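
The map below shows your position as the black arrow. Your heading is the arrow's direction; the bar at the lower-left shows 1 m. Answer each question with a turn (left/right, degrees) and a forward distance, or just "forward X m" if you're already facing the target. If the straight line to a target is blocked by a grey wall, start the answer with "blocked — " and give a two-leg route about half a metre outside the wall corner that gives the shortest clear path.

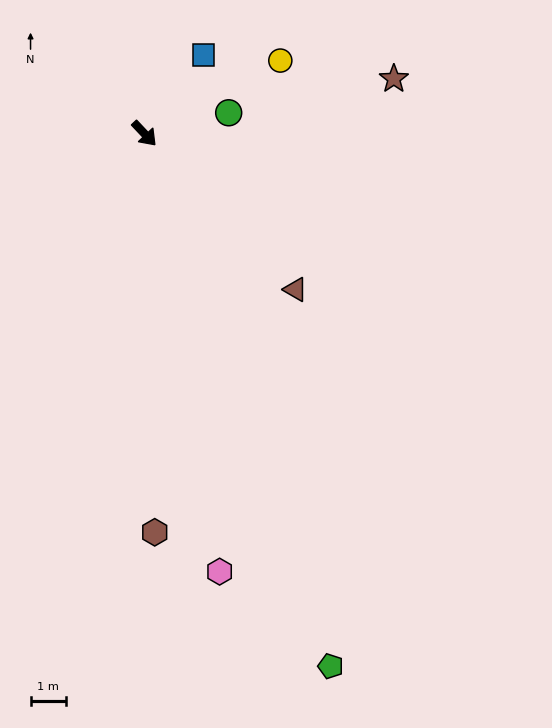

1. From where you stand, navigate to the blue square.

turn left 100°, forward 2.8 m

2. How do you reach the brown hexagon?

turn right 42°, forward 11.1 m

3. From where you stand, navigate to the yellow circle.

turn left 75°, forward 4.3 m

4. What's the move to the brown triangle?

forward 6.1 m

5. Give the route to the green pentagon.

turn right 24°, forward 15.8 m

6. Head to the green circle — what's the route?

turn left 61°, forward 2.4 m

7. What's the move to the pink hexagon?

turn right 34°, forward 12.4 m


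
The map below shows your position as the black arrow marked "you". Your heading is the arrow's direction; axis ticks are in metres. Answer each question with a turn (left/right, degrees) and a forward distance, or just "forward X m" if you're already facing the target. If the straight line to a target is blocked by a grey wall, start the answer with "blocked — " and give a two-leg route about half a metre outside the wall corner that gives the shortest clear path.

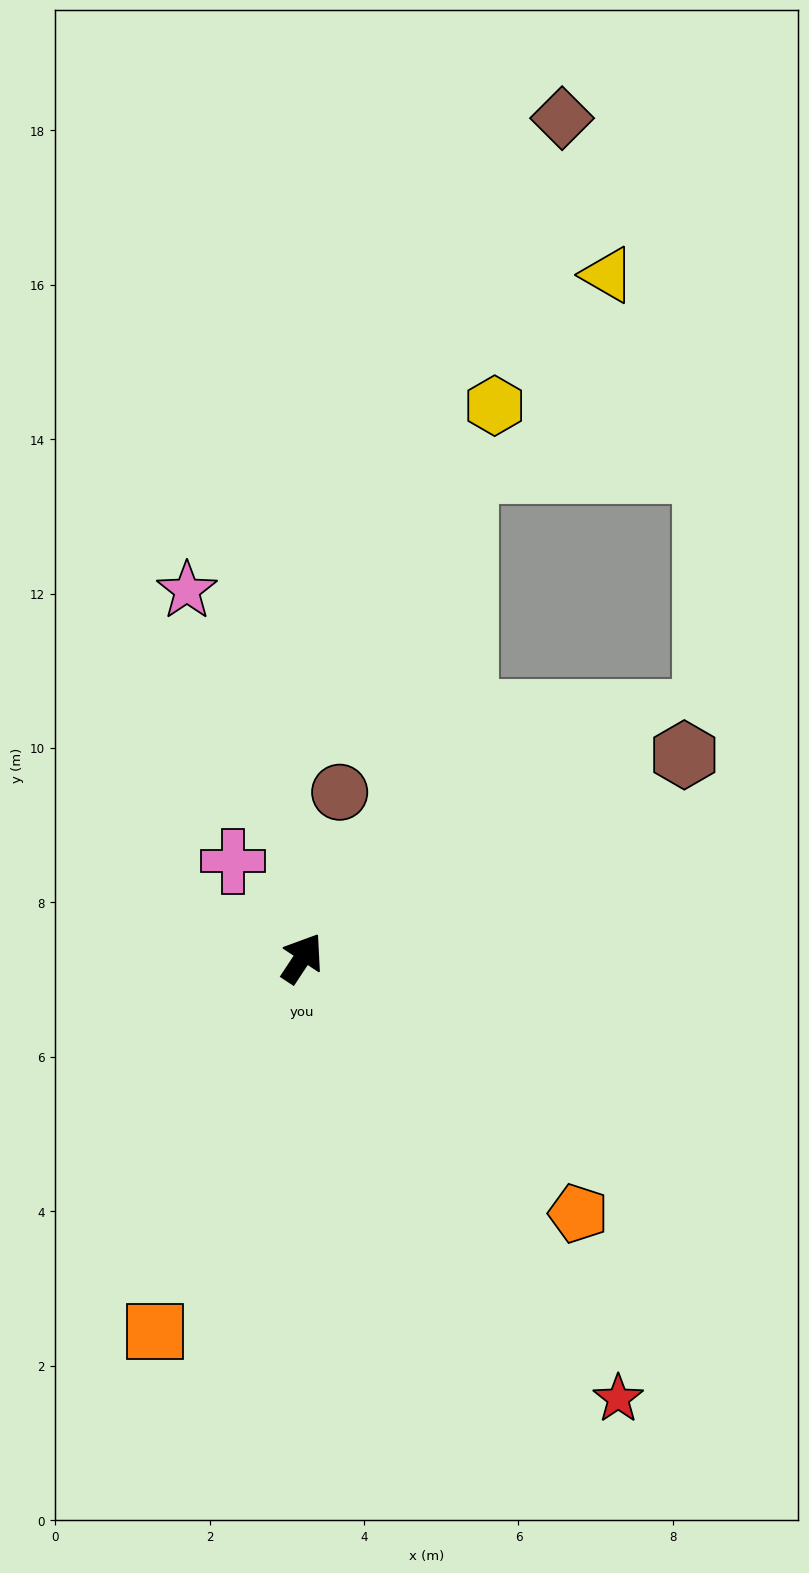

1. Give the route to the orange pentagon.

turn right 99°, forward 4.9 m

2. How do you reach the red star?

turn right 111°, forward 7.0 m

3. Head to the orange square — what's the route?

turn right 168°, forward 5.2 m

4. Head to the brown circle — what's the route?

turn left 21°, forward 2.2 m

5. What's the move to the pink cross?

turn left 69°, forward 1.5 m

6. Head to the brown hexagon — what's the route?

turn right 29°, forward 5.6 m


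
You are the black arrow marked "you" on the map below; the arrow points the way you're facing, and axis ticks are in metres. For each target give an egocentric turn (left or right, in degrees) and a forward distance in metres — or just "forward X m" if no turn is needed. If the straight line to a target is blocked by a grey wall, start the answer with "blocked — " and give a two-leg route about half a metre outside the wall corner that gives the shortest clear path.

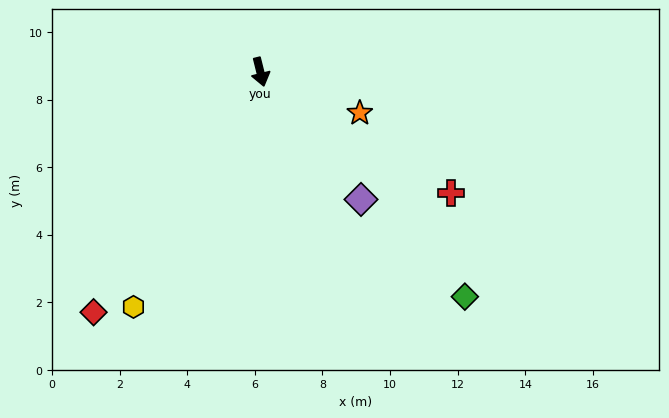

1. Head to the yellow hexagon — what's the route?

turn right 42°, forward 7.9 m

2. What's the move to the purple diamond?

turn left 24°, forward 4.8 m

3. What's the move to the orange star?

turn left 54°, forward 3.2 m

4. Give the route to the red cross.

turn left 44°, forward 6.7 m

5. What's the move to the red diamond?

turn right 49°, forward 8.6 m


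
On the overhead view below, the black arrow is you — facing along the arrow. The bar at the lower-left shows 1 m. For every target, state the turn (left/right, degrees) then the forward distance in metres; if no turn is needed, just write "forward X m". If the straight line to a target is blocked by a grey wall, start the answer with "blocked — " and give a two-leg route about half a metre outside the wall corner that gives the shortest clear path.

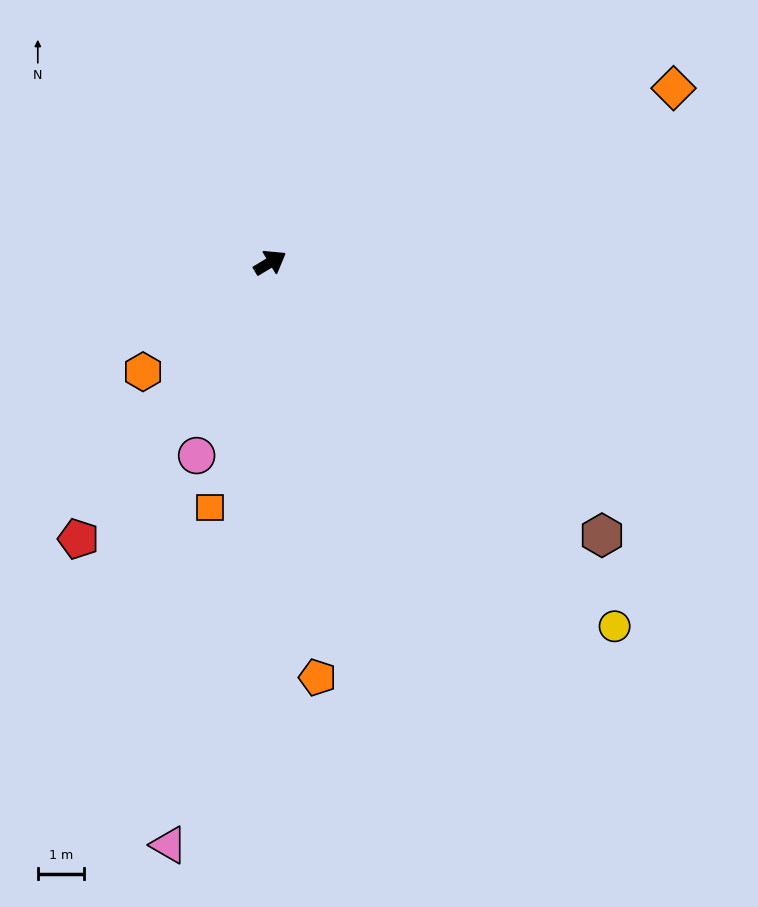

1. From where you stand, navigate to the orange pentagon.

turn right 115°, forward 9.0 m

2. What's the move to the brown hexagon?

turn right 70°, forward 9.3 m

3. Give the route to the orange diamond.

turn right 8°, forward 9.5 m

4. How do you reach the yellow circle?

turn right 78°, forward 10.8 m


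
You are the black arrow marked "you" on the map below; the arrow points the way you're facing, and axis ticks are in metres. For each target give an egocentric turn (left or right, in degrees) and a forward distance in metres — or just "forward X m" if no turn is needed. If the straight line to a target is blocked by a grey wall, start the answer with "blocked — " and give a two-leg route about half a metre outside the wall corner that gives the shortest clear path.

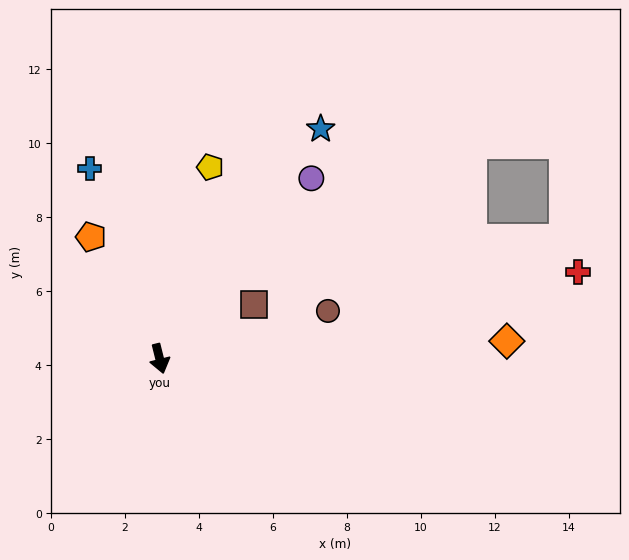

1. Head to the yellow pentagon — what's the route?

turn left 151°, forward 5.4 m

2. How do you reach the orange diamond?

turn left 79°, forward 9.4 m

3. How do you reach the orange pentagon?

turn right 165°, forward 3.8 m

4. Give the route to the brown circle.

turn left 92°, forward 4.7 m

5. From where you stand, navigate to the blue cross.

turn right 174°, forward 5.5 m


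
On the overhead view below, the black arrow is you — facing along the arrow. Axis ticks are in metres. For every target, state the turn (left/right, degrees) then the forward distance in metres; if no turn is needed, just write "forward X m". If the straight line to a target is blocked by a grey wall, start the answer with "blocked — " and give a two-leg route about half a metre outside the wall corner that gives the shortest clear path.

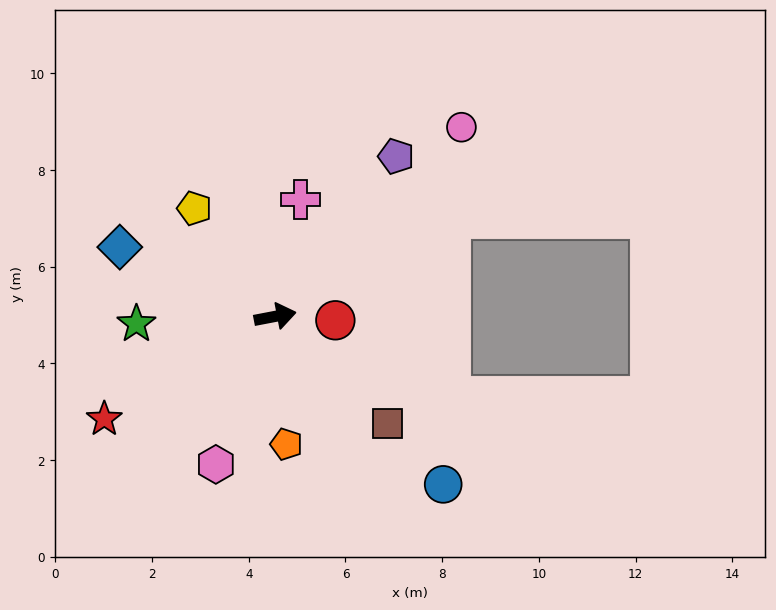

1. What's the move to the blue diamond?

turn left 145°, forward 3.5 m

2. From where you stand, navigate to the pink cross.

turn left 67°, forward 2.5 m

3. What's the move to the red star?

turn right 160°, forward 4.1 m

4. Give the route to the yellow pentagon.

turn left 116°, forward 2.8 m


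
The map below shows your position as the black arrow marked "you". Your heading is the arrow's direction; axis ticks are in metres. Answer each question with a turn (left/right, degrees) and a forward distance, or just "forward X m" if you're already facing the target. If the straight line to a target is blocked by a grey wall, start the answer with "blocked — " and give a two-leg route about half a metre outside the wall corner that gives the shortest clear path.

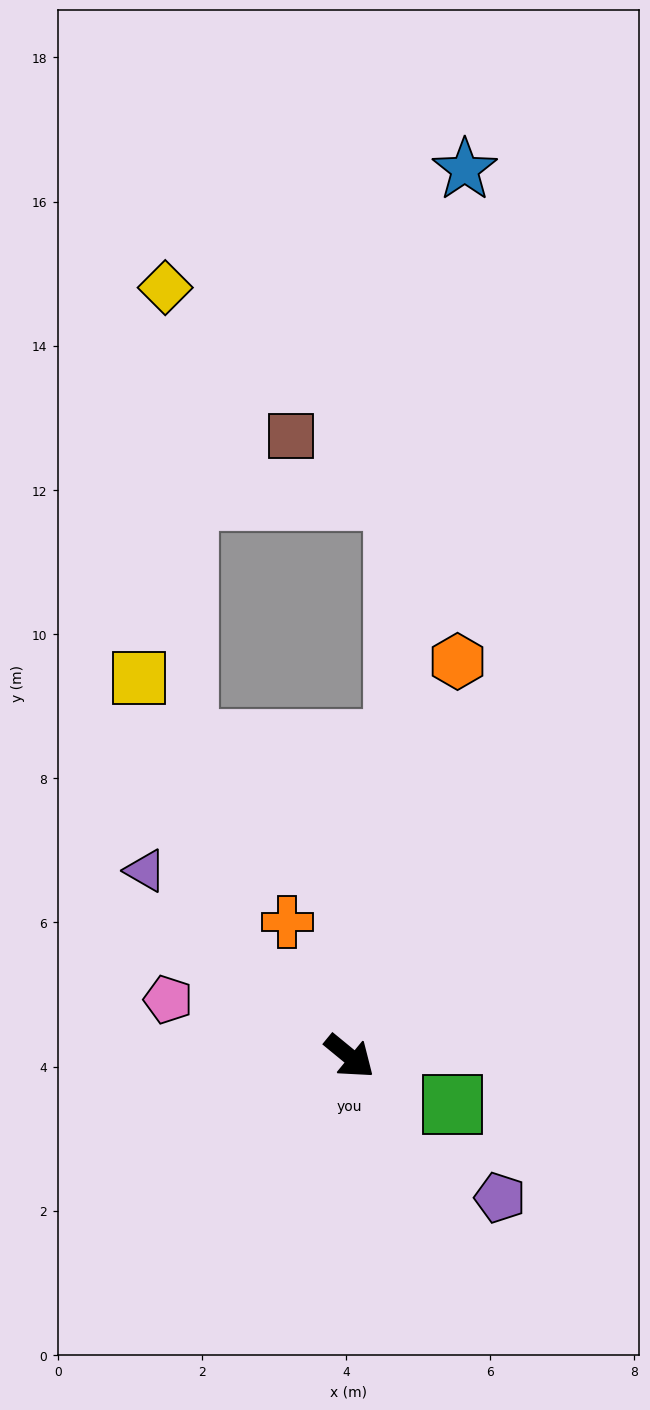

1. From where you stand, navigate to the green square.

turn left 14°, forward 1.6 m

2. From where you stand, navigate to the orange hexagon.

turn left 114°, forward 5.7 m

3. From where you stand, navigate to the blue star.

turn left 122°, forward 12.4 m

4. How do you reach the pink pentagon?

turn right 158°, forward 2.6 m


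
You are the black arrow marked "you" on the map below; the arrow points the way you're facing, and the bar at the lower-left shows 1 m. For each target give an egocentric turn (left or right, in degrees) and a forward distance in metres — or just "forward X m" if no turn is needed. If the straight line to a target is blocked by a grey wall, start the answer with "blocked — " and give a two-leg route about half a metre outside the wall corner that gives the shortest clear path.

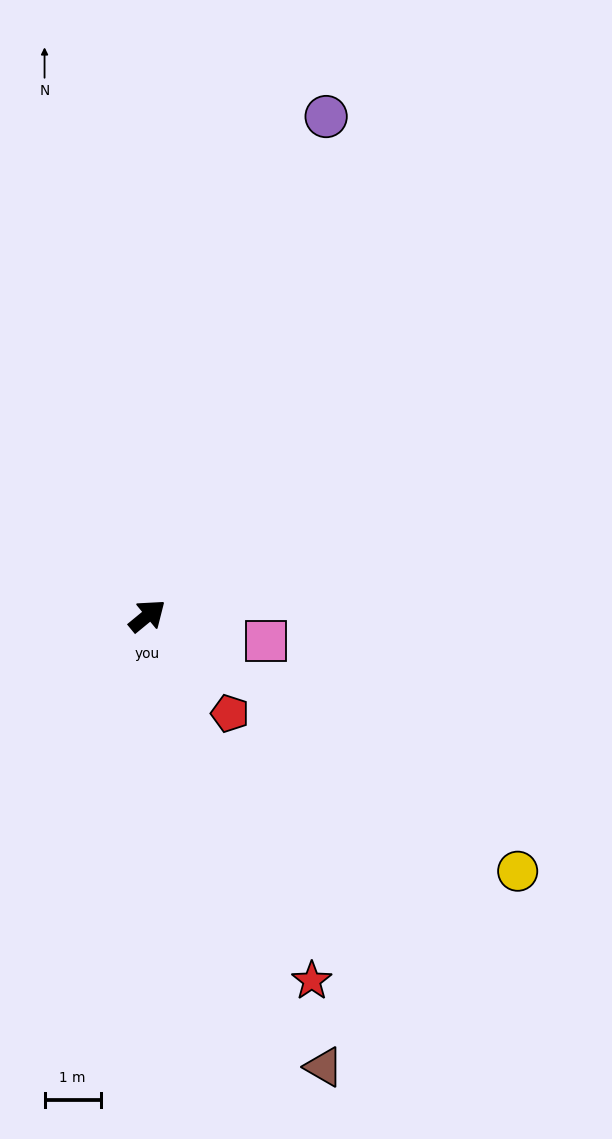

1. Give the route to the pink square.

turn right 51°, forward 2.2 m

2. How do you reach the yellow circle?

turn right 74°, forward 8.0 m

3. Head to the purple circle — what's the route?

turn left 31°, forward 9.4 m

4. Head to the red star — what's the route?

turn right 105°, forward 7.1 m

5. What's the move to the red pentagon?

turn right 89°, forward 2.3 m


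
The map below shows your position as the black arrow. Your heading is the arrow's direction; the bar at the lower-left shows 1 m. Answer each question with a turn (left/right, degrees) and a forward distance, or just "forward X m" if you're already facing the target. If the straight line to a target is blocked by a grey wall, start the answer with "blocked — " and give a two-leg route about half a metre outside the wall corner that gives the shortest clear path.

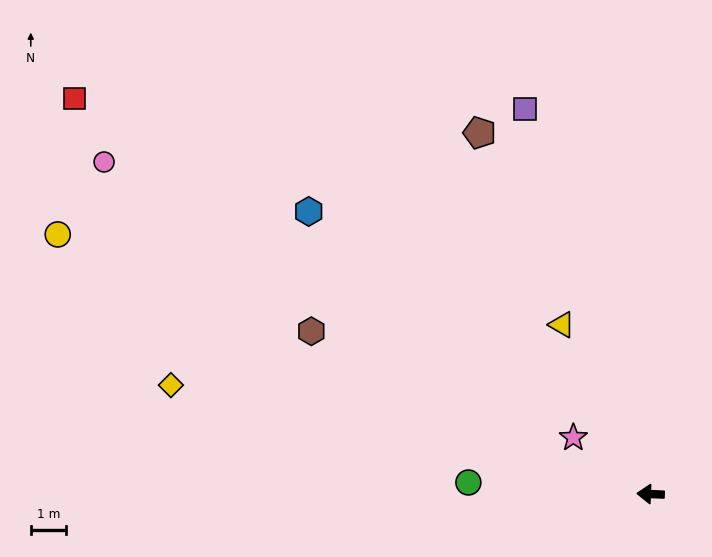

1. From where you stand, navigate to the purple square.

turn right 70°, forward 11.5 m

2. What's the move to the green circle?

forward 5.2 m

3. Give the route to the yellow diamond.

turn right 10°, forward 14.0 m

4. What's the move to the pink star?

turn right 34°, forward 2.7 m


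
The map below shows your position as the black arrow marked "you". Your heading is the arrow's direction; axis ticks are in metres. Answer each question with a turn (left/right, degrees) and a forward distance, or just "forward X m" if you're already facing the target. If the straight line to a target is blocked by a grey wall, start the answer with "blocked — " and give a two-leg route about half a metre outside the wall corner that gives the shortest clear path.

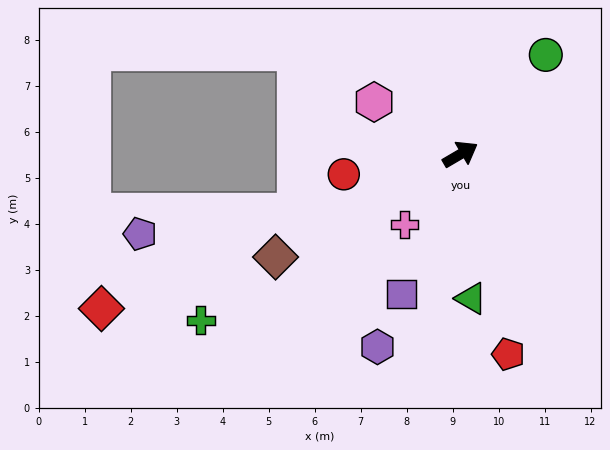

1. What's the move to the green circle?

turn left 19°, forward 2.8 m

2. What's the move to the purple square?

turn right 143°, forward 3.3 m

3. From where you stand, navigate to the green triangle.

turn right 116°, forward 3.1 m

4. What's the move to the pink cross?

turn right 159°, forward 1.9 m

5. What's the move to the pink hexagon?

turn left 118°, forward 2.2 m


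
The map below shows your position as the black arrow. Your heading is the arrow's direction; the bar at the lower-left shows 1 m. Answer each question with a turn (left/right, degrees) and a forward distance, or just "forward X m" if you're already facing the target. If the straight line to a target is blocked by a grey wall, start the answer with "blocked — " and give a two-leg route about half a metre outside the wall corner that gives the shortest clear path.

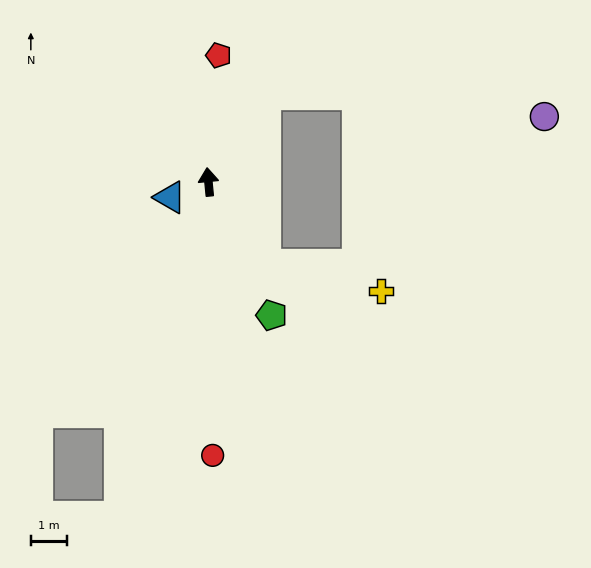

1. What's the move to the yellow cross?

blocked — turn right 151°, forward 2.8 m, then turn left 43°, forward 3.3 m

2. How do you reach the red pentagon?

turn right 10°, forward 3.5 m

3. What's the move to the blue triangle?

turn left 106°, forward 1.1 m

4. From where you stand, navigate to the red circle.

turn left 175°, forward 7.5 m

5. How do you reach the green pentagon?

turn right 160°, forward 4.0 m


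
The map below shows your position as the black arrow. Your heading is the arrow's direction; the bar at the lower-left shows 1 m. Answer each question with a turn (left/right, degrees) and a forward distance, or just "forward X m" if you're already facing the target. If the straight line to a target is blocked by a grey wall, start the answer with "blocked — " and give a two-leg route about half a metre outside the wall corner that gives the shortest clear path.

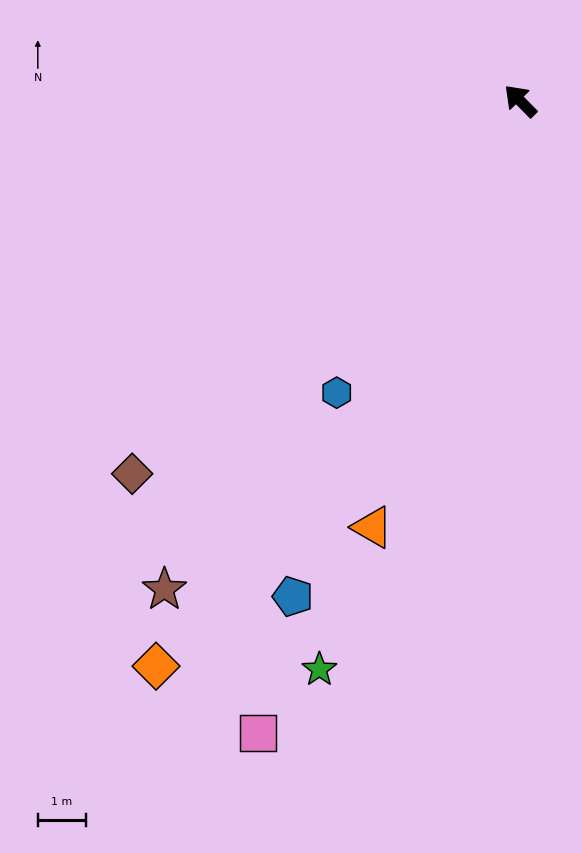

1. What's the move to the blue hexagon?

turn left 103°, forward 7.1 m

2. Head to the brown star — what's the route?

turn left 99°, forward 12.5 m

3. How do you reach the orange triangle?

turn left 116°, forward 9.3 m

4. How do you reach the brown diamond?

turn left 89°, forward 11.1 m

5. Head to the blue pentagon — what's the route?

turn left 111°, forward 11.3 m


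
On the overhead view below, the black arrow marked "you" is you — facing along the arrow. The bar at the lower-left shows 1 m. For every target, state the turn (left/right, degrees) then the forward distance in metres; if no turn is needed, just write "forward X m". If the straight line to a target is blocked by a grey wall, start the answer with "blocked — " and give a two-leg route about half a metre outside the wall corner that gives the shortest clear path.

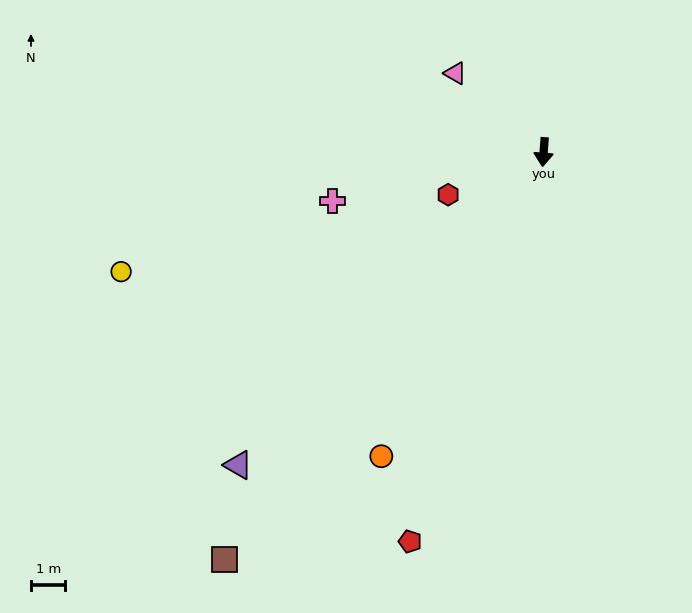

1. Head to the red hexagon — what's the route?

turn right 62°, forward 3.0 m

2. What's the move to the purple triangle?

turn right 40°, forward 12.7 m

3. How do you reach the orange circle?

turn right 24°, forward 10.0 m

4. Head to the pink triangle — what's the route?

turn right 127°, forward 3.4 m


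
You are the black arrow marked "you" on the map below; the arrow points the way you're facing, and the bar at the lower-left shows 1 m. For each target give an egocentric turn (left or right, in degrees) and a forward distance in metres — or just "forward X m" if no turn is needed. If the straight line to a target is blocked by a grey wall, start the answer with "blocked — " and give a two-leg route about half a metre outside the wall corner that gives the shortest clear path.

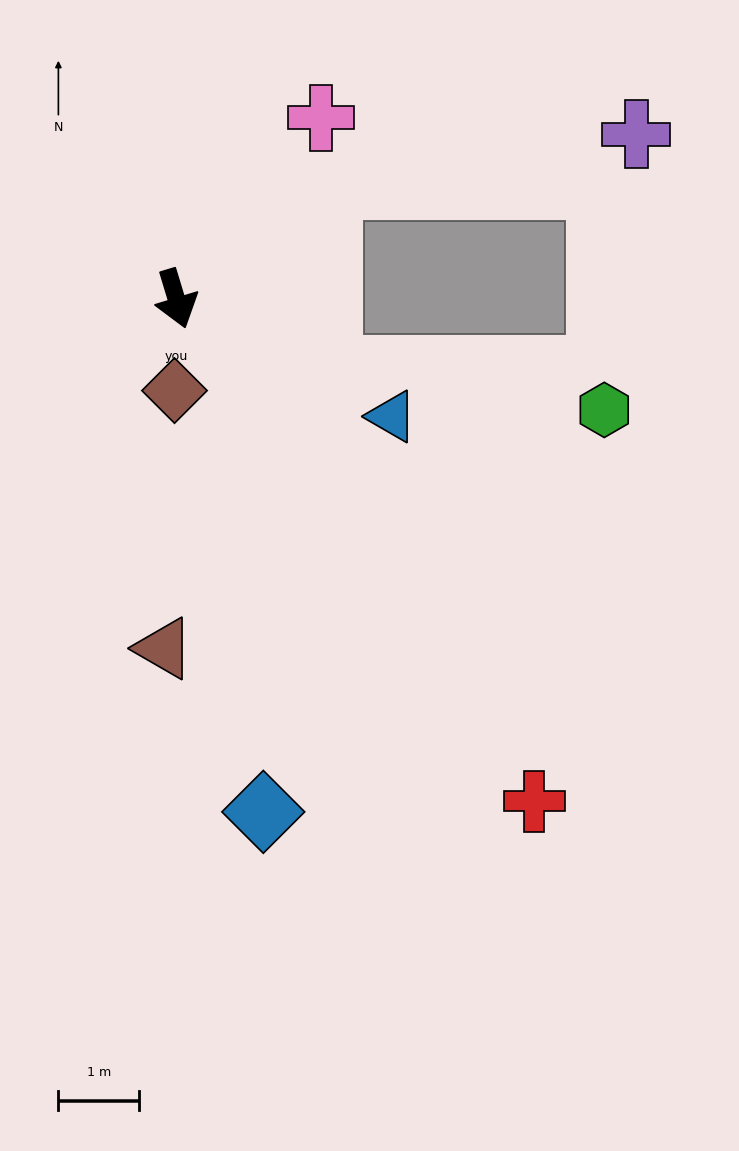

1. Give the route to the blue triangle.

turn left 44°, forward 3.1 m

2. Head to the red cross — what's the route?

turn left 19°, forward 7.7 m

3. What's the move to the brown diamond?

turn right 18°, forward 1.1 m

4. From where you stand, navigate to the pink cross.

turn left 125°, forward 2.9 m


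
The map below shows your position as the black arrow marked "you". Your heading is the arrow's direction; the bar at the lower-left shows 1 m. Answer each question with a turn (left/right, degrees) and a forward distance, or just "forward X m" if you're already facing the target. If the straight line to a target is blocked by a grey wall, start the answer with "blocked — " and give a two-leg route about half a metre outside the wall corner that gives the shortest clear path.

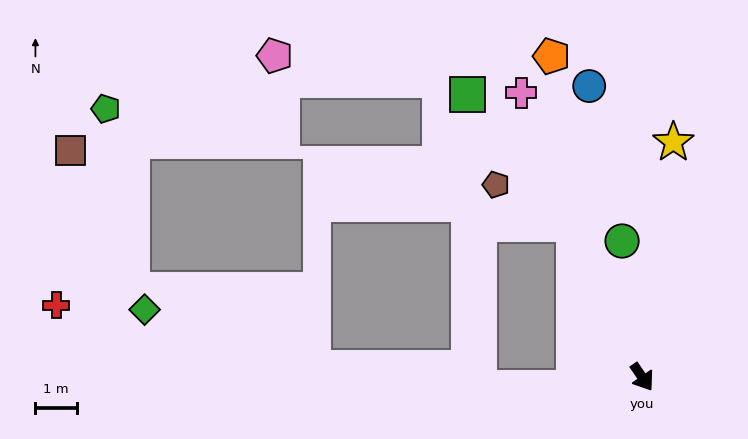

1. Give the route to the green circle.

turn left 154°, forward 3.3 m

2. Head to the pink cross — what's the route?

turn left 169°, forward 7.5 m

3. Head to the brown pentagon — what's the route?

blocked — turn left 170°, forward 4.0 m, then turn left 39°, forward 2.1 m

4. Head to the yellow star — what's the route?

turn left 138°, forward 5.7 m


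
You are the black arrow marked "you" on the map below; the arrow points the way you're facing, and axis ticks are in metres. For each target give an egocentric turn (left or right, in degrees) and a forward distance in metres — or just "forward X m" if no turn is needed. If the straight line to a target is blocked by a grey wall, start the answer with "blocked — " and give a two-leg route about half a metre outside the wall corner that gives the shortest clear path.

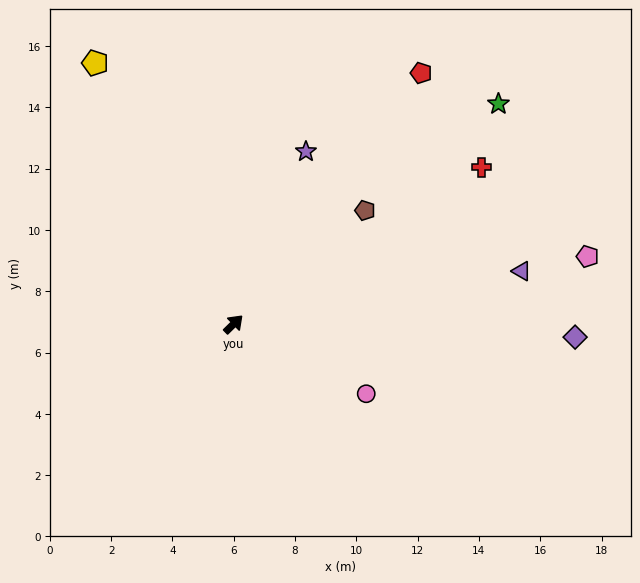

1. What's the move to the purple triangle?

turn right 34°, forward 9.6 m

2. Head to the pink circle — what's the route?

turn right 72°, forward 4.9 m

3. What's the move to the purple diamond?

turn right 47°, forward 11.2 m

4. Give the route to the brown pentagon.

turn right 4°, forward 5.7 m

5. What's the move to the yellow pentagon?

turn left 74°, forward 9.6 m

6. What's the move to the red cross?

turn right 12°, forward 9.6 m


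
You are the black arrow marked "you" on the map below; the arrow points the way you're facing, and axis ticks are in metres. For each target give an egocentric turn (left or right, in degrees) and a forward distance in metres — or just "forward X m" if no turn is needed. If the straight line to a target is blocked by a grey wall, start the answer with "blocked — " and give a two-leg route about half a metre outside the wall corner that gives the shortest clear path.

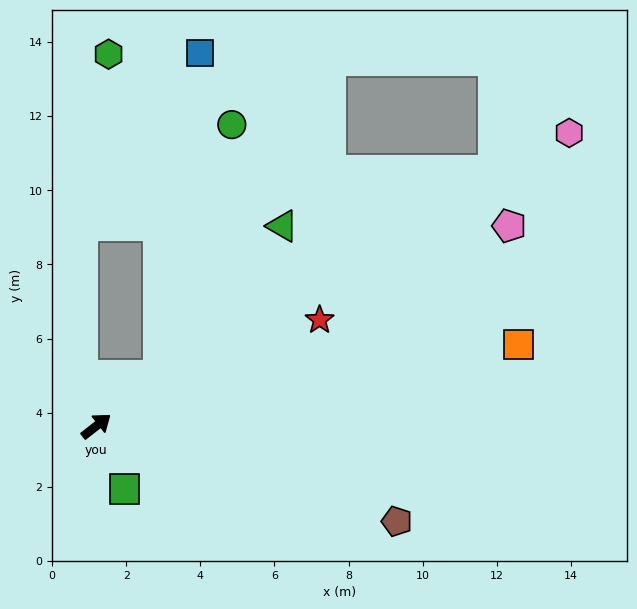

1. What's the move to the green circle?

blocked — forward 2.2 m, then turn left 36°, forward 7.1 m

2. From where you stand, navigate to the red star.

turn right 13°, forward 6.7 m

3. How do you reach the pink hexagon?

turn right 6°, forward 15.0 m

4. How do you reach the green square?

turn right 104°, forward 1.9 m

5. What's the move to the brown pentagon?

turn right 56°, forward 8.5 m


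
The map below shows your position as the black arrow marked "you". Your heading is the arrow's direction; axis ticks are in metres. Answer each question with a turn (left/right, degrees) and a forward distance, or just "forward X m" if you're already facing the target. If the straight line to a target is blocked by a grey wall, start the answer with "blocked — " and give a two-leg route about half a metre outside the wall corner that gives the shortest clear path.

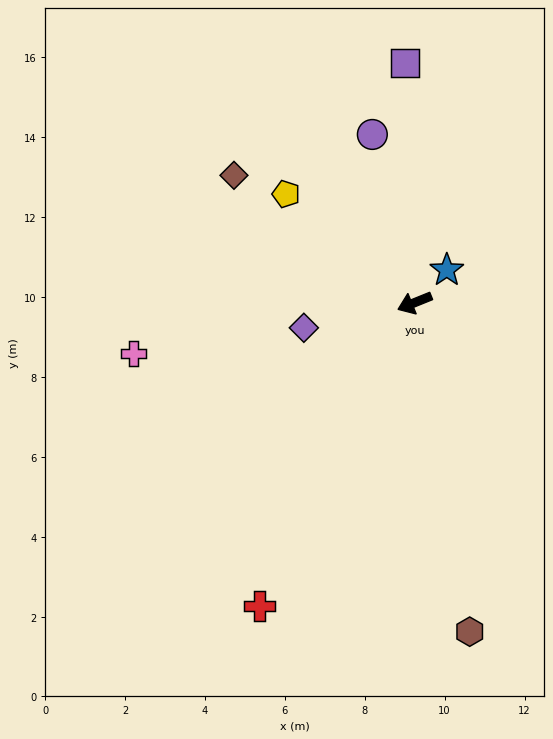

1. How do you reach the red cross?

turn left 41°, forward 8.5 m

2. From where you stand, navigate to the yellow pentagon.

turn right 62°, forward 4.2 m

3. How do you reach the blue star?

turn right 157°, forward 1.1 m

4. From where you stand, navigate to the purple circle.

turn right 98°, forward 4.3 m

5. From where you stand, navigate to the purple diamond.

turn right 9°, forward 2.8 m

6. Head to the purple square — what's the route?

turn right 110°, forward 6.0 m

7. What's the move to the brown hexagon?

turn left 77°, forward 8.4 m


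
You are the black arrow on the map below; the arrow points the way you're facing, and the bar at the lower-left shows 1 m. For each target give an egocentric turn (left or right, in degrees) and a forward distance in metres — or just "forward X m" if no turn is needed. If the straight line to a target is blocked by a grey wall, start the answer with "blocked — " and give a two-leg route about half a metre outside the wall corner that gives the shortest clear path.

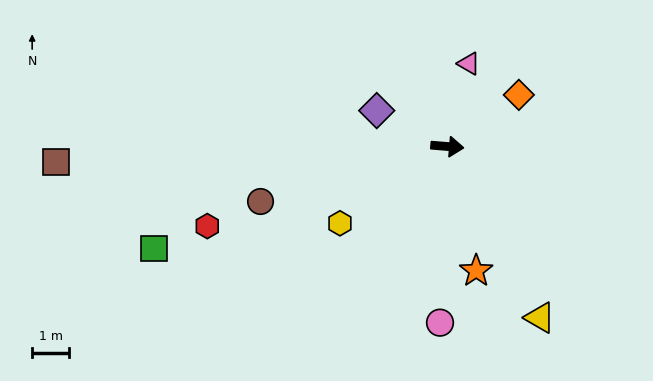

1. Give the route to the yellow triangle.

turn right 57°, forward 5.3 m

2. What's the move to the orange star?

turn right 72°, forward 3.4 m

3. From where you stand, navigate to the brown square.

turn right 173°, forward 10.6 m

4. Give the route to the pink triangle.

turn left 80°, forward 2.3 m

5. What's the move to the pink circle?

turn right 88°, forward 4.8 m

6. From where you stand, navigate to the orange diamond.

turn left 41°, forward 2.4 m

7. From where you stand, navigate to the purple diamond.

turn left 158°, forward 2.1 m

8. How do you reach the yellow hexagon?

turn right 140°, forward 3.6 m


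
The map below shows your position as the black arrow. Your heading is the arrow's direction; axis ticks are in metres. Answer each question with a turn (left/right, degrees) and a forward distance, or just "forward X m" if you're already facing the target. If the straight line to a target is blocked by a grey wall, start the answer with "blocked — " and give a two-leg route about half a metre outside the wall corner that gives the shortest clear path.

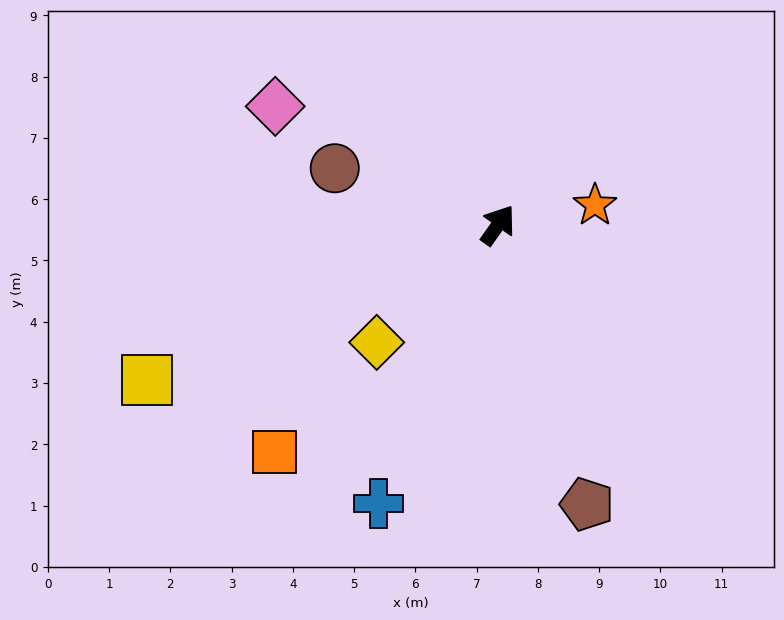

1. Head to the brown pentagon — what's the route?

turn right 127°, forward 4.8 m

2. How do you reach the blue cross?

turn right 168°, forward 4.9 m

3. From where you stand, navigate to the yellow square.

turn left 149°, forward 6.3 m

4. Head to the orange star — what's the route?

turn right 43°, forward 1.6 m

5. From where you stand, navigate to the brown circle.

turn left 106°, forward 2.8 m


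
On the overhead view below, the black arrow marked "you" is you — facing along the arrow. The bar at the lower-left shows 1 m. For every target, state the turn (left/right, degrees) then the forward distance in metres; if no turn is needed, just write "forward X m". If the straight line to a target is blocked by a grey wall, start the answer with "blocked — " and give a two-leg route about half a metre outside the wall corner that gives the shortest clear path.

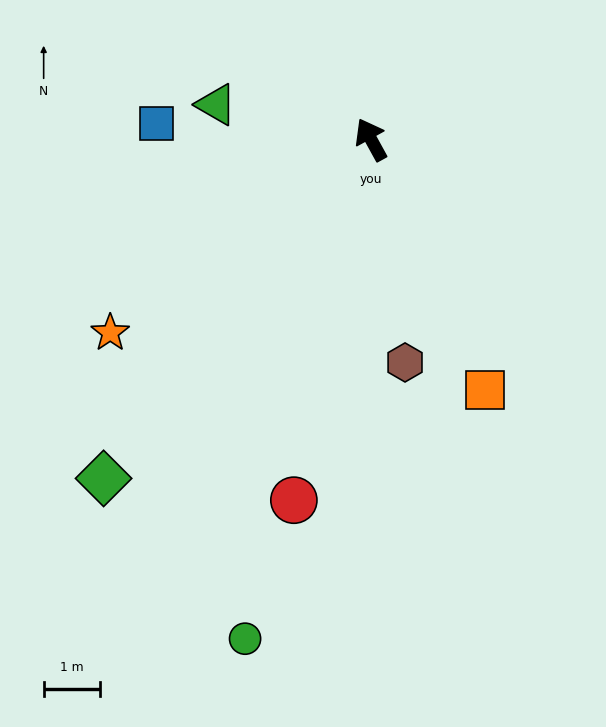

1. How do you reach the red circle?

turn left 139°, forward 6.5 m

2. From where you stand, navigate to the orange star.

turn left 98°, forward 5.7 m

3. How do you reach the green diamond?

turn left 113°, forward 7.6 m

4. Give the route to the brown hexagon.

turn left 160°, forward 4.0 m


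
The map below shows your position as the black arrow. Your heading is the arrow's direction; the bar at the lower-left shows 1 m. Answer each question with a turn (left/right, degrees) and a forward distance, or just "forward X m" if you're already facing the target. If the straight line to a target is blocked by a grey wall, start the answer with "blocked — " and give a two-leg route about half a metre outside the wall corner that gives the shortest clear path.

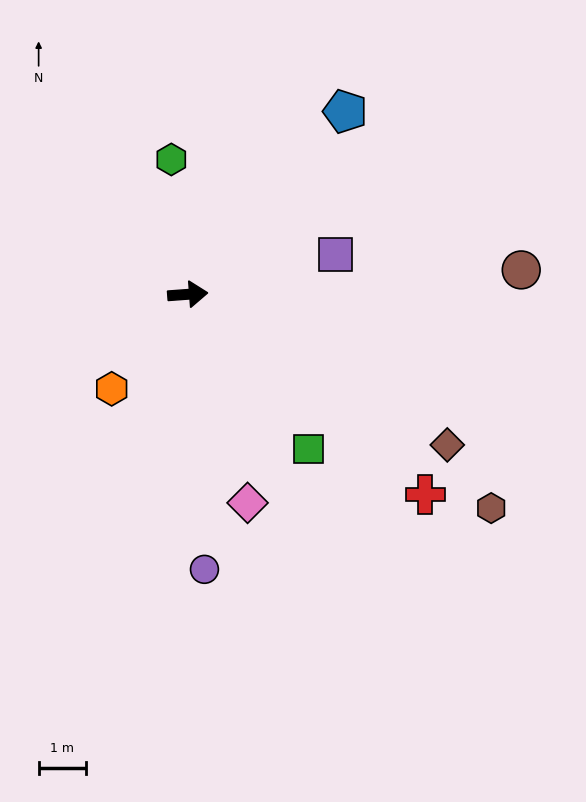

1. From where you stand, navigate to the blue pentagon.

turn left 45°, forward 5.1 m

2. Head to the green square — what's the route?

turn right 56°, forward 4.1 m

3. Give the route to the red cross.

turn right 44°, forward 6.5 m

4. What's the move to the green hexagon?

turn left 93°, forward 2.8 m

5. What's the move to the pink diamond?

turn right 78°, forward 4.5 m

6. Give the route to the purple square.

turn left 11°, forward 3.2 m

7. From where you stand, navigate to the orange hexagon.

turn right 133°, forward 2.5 m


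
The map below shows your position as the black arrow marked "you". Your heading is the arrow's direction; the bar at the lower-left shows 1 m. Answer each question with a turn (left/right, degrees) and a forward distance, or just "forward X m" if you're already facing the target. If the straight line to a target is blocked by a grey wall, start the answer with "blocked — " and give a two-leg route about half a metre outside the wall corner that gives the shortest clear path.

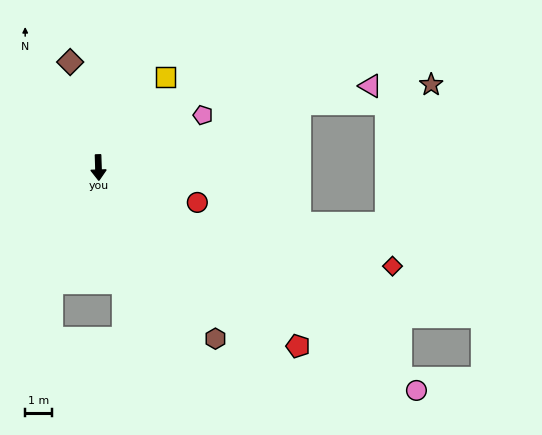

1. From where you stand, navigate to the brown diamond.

turn right 167°, forward 4.0 m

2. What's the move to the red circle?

turn left 69°, forward 3.8 m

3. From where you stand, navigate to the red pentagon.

turn left 46°, forward 9.8 m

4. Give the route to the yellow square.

turn left 142°, forward 4.1 m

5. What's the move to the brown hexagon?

turn left 33°, forward 7.6 m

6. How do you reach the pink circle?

turn left 53°, forward 14.2 m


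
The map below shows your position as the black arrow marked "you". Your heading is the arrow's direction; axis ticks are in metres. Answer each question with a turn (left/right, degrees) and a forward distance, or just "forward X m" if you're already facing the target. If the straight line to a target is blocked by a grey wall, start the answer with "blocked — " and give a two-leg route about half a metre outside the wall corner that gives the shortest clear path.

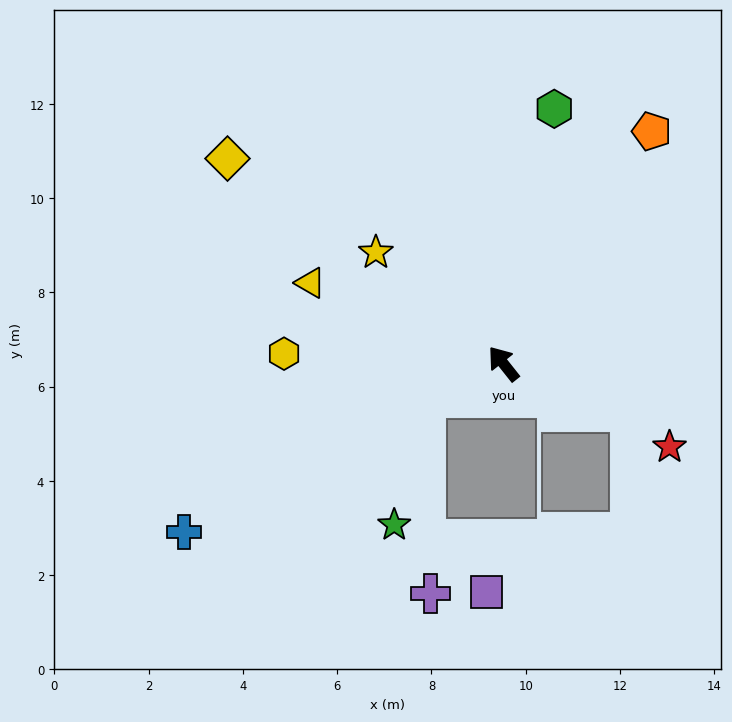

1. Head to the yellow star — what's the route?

turn left 10°, forward 3.6 m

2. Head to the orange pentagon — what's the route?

turn right 71°, forward 5.8 m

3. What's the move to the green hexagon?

turn right 50°, forward 5.5 m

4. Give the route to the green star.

blocked — turn left 75°, forward 1.8 m, then turn left 53°, forward 2.8 m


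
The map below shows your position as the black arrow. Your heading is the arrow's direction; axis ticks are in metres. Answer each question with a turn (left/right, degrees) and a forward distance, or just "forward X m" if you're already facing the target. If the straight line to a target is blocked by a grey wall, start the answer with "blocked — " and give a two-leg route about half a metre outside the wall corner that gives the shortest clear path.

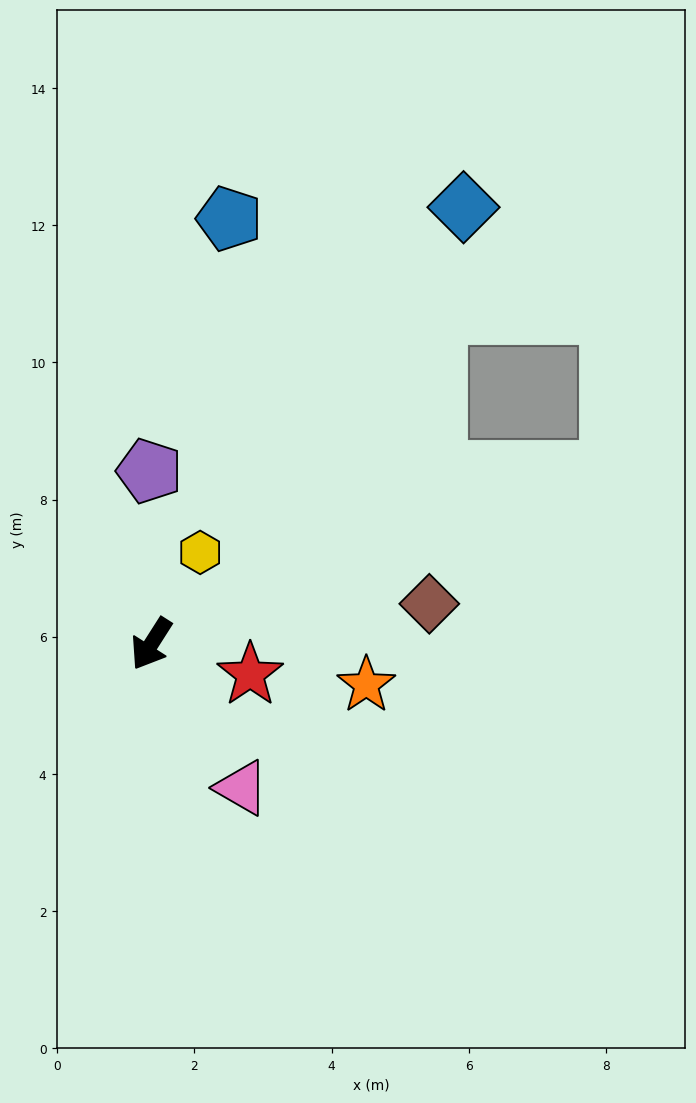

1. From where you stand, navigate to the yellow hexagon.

turn right 176°, forward 1.5 m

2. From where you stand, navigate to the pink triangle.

turn left 65°, forward 2.5 m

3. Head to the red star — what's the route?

turn left 105°, forward 1.5 m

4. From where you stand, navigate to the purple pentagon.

turn right 147°, forward 2.5 m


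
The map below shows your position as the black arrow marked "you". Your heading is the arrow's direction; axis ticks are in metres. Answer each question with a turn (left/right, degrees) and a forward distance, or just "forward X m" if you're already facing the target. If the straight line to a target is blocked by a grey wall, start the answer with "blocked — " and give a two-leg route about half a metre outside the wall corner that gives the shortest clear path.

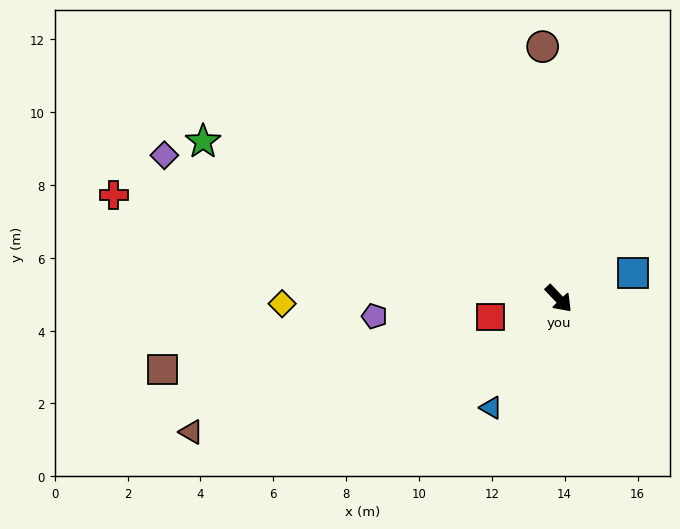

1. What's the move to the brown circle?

turn left 140°, forward 6.9 m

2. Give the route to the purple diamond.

turn right 153°, forward 11.5 m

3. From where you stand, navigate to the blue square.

turn left 66°, forward 2.2 m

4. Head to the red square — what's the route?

turn right 118°, forward 1.9 m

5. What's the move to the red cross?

turn right 147°, forward 12.5 m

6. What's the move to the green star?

turn right 157°, forward 10.7 m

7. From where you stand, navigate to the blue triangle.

turn right 75°, forward 3.5 m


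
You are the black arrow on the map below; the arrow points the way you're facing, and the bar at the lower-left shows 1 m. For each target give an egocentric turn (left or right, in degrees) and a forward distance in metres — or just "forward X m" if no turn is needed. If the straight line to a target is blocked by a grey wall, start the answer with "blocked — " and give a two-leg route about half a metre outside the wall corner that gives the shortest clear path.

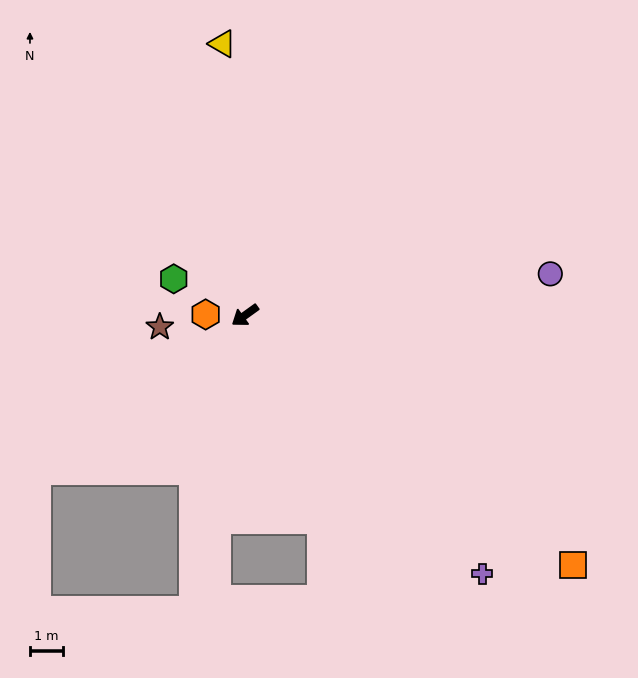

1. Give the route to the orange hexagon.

turn right 37°, forward 1.2 m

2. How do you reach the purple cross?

turn left 97°, forward 10.6 m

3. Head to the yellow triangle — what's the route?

turn right 121°, forward 8.3 m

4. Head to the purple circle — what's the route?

turn left 152°, forward 9.3 m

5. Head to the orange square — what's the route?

turn left 107°, forward 12.5 m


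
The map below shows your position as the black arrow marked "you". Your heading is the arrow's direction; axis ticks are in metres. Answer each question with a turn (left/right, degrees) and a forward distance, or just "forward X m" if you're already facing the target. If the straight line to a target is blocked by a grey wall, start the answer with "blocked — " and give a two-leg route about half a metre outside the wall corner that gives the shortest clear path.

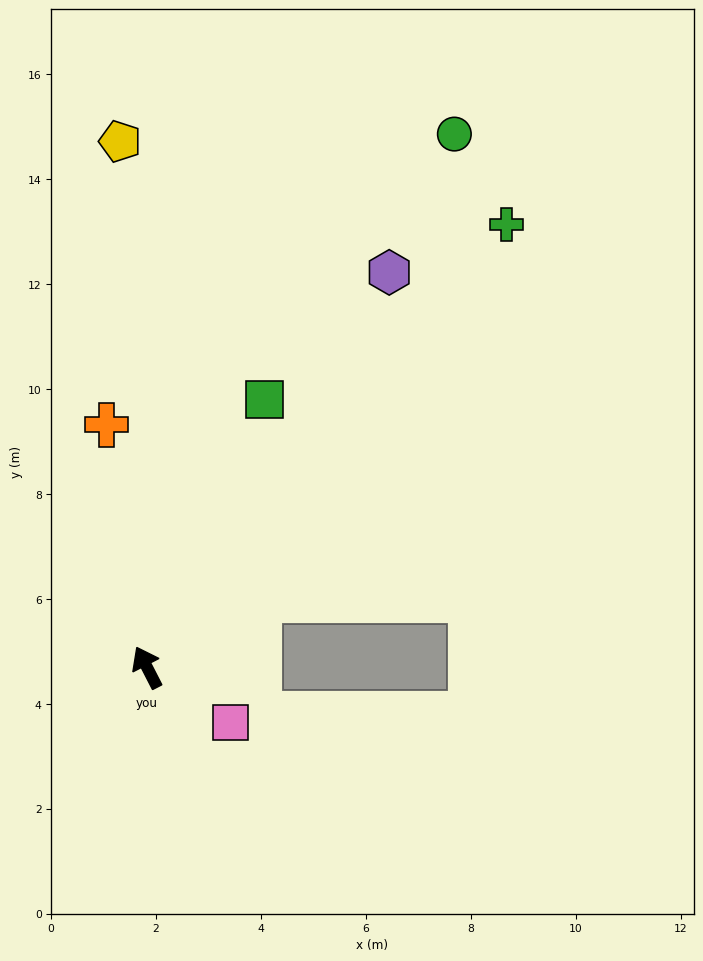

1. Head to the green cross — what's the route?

turn right 66°, forward 10.9 m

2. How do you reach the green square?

turn right 51°, forward 5.6 m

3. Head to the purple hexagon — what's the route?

turn right 59°, forward 8.8 m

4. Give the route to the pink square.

turn right 151°, forward 1.9 m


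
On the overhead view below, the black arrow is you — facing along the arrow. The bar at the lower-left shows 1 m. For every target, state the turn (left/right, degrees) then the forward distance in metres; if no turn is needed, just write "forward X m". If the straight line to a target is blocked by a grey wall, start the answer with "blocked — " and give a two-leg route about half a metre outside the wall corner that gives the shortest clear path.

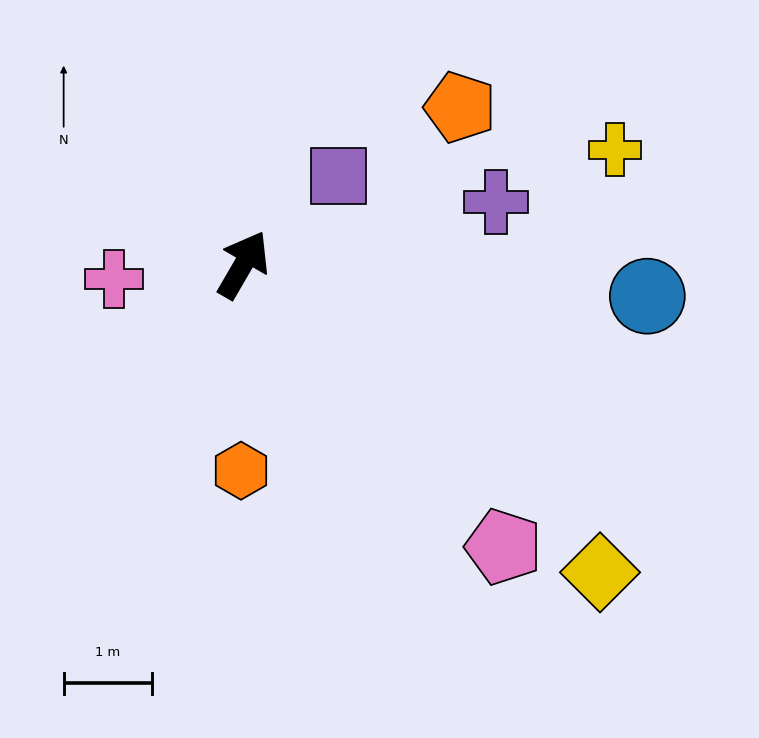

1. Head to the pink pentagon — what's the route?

turn right 107°, forward 4.3 m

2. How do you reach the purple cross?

turn right 46°, forward 2.9 m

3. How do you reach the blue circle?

turn right 64°, forward 4.6 m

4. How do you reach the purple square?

turn right 17°, forward 1.5 m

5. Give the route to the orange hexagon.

turn right 151°, forward 2.3 m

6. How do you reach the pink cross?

turn left 127°, forward 1.5 m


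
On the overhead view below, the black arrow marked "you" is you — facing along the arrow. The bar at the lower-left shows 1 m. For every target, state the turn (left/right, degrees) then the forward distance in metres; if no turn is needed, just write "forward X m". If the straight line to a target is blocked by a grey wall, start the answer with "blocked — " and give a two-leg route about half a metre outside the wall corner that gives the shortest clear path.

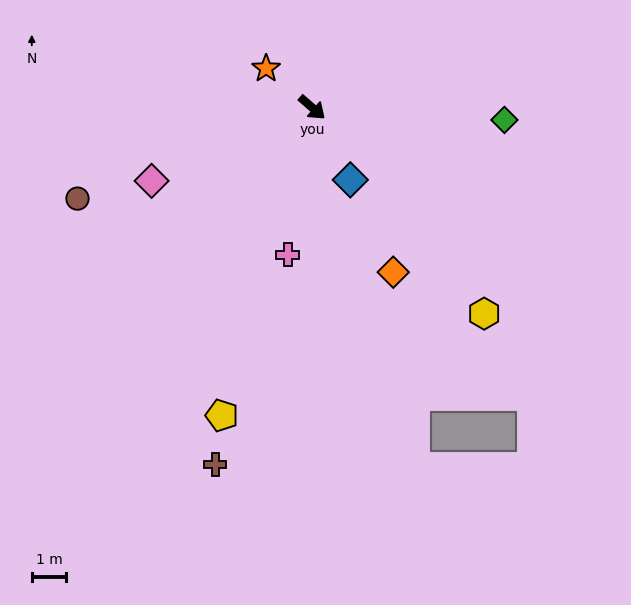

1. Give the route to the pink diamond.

turn right 114°, forward 5.1 m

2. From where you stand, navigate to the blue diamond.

turn right 21°, forward 2.4 m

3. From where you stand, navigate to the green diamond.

turn left 37°, forward 5.6 m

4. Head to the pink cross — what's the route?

turn right 58°, forward 4.3 m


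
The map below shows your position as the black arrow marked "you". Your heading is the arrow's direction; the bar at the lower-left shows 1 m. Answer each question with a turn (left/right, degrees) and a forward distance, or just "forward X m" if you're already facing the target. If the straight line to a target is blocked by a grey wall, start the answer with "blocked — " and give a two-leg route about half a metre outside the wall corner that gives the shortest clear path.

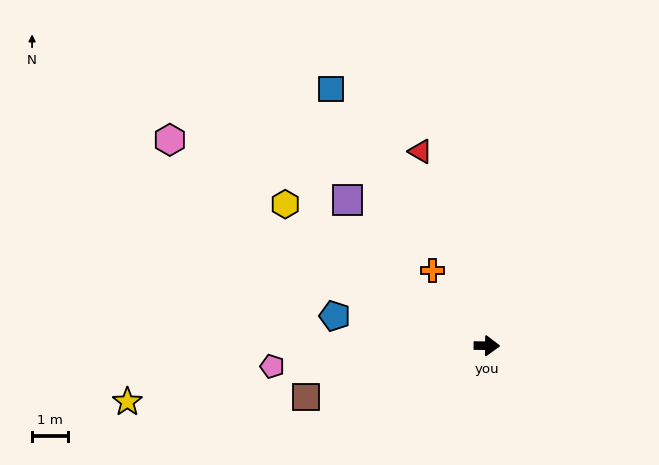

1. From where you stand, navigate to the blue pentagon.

turn left 170°, forward 4.4 m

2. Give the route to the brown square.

turn right 163°, forward 5.3 m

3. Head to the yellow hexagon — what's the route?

turn left 146°, forward 6.9 m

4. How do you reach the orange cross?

turn left 127°, forward 2.6 m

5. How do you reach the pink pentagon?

turn right 174°, forward 6.1 m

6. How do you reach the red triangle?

turn left 110°, forward 5.8 m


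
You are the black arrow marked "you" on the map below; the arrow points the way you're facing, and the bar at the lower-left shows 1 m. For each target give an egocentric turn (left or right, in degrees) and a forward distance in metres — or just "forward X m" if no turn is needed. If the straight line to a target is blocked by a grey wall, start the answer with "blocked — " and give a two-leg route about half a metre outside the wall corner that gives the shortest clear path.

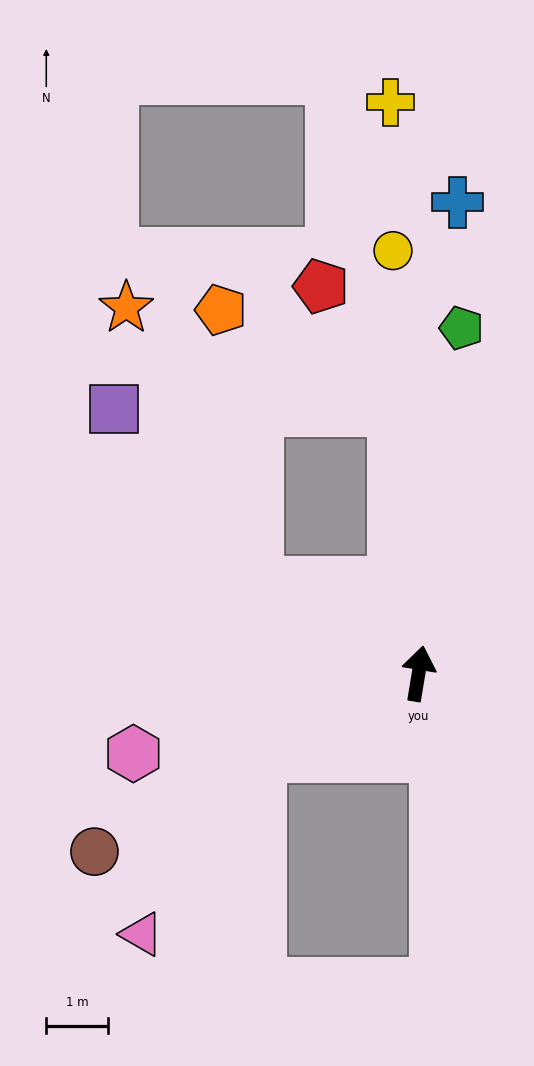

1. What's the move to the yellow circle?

turn left 13°, forward 6.9 m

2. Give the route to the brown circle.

turn left 128°, forward 6.0 m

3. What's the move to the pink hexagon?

turn left 115°, forward 4.8 m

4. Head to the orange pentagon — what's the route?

blocked — turn left 70°, forward 3.0 m, then turn right 53°, forward 4.5 m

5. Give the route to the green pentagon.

turn left 2°, forward 5.7 m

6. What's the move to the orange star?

blocked — turn left 70°, forward 3.0 m, then turn right 35°, forward 5.0 m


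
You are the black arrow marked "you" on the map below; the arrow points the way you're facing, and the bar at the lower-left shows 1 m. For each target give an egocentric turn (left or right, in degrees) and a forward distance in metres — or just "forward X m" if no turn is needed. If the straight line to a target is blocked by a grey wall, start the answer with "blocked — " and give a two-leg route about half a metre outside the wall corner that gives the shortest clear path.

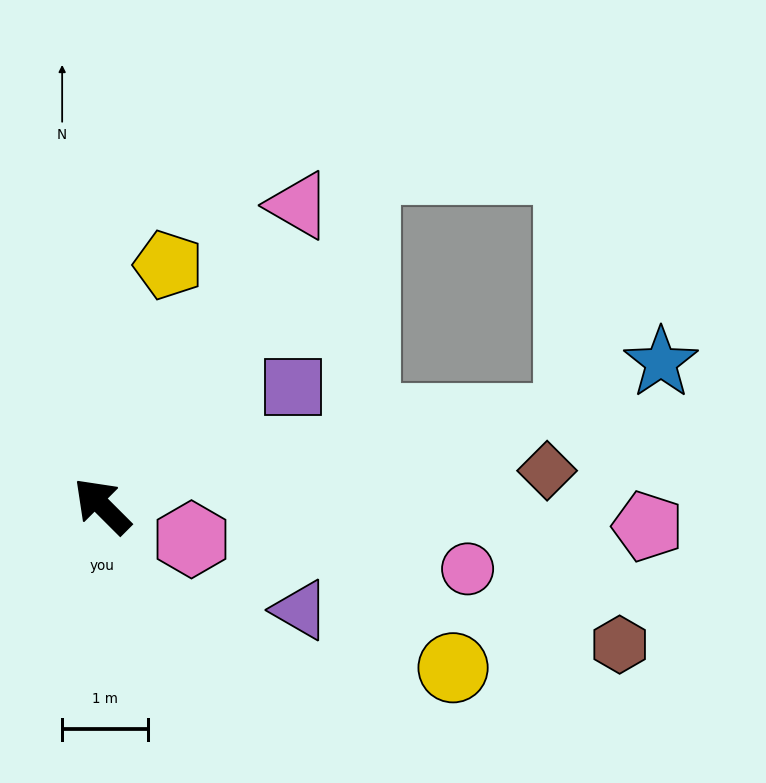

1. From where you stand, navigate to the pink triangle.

turn right 78°, forward 4.2 m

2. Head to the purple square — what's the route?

turn right 103°, forward 2.6 m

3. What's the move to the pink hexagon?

turn right 156°, forward 1.1 m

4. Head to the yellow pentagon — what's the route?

turn right 60°, forward 2.9 m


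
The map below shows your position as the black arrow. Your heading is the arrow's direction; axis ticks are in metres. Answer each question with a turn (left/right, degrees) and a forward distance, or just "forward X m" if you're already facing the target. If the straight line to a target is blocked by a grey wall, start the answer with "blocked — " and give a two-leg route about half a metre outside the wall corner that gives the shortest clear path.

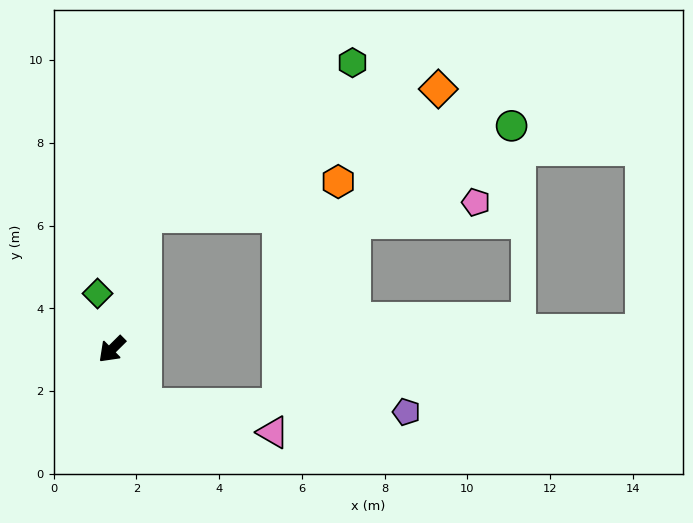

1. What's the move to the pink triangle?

blocked — turn left 75°, forward 1.6 m, then turn left 49°, forward 3.2 m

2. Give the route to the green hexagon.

blocked — turn right 148°, forward 3.3 m, then turn right 41°, forward 6.2 m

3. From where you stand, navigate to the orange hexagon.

blocked — turn right 148°, forward 3.3 m, then turn right 67°, forward 4.8 m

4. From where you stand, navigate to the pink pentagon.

blocked — turn right 148°, forward 3.3 m, then turn right 75°, forward 8.0 m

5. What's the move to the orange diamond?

blocked — turn right 148°, forward 3.3 m, then turn right 54°, forward 7.7 m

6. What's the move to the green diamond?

turn right 120°, forward 1.4 m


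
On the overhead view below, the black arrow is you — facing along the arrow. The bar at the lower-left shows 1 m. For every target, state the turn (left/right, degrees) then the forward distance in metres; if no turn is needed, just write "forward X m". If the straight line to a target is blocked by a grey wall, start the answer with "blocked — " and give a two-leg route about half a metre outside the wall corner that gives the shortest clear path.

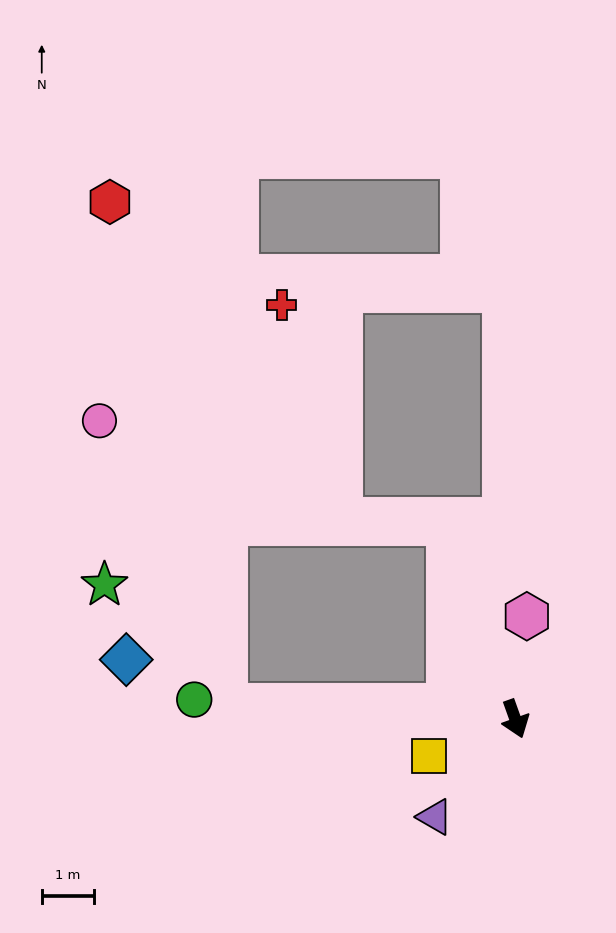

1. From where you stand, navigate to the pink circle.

blocked — turn right 112°, forward 5.6 m, then turn right 64°, forward 6.0 m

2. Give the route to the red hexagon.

blocked — turn right 112°, forward 5.6 m, then turn right 75°, forward 9.9 m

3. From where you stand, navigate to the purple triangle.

turn right 59°, forward 2.4 m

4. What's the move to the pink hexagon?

turn left 154°, forward 2.0 m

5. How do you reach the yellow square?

turn right 87°, forward 1.8 m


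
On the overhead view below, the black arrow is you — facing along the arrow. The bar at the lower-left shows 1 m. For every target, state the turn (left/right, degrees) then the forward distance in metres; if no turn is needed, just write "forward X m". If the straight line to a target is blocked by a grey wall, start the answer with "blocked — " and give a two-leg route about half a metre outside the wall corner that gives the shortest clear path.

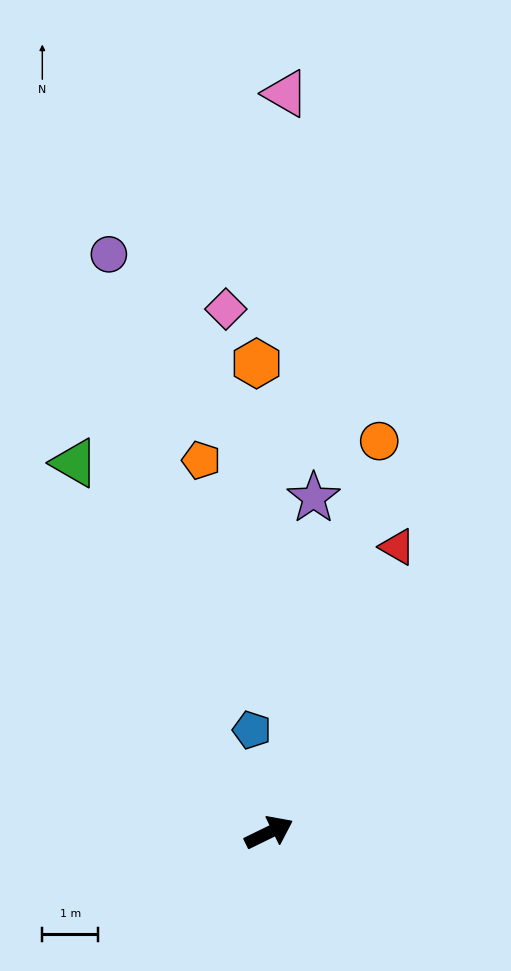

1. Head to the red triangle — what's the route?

turn left 40°, forward 5.6 m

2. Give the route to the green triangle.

turn left 92°, forward 7.5 m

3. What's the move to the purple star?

turn left 56°, forward 6.1 m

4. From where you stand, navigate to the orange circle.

turn left 48°, forward 7.3 m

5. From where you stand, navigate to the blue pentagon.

turn left 73°, forward 1.9 m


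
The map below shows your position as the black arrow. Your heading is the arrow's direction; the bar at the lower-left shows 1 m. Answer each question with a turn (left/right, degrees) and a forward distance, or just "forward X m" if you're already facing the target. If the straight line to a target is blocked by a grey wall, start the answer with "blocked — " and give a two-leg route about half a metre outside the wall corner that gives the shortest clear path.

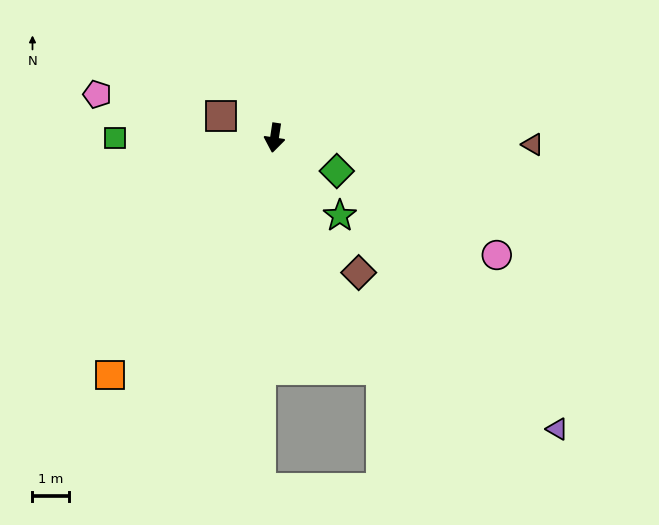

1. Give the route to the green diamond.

turn left 71°, forward 1.9 m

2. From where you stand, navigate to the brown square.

turn right 103°, forward 1.6 m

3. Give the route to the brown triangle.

turn left 97°, forward 7.1 m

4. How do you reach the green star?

turn left 49°, forward 2.8 m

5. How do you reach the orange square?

turn right 26°, forward 7.9 m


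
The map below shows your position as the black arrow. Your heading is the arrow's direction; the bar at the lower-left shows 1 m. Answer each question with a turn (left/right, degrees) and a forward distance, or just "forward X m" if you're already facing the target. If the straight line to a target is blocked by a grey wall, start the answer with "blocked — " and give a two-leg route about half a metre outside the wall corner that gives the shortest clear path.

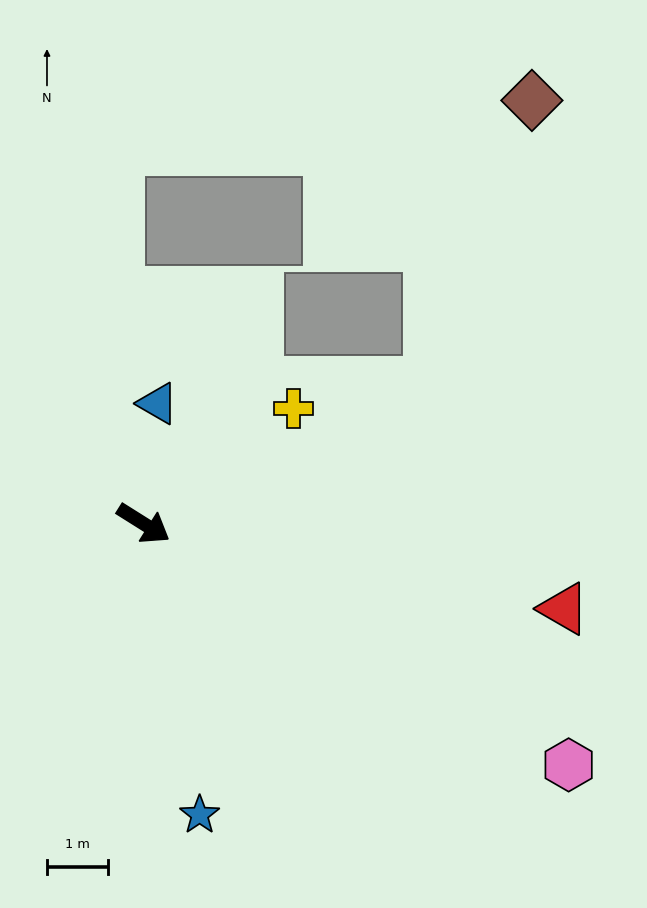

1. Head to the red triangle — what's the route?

turn left 21°, forward 7.0 m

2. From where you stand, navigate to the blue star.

turn right 47°, forward 4.8 m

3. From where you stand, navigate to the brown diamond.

blocked — turn left 58°, forward 5.2 m, then turn left 44°, forward 4.9 m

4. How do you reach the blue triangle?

turn left 115°, forward 2.0 m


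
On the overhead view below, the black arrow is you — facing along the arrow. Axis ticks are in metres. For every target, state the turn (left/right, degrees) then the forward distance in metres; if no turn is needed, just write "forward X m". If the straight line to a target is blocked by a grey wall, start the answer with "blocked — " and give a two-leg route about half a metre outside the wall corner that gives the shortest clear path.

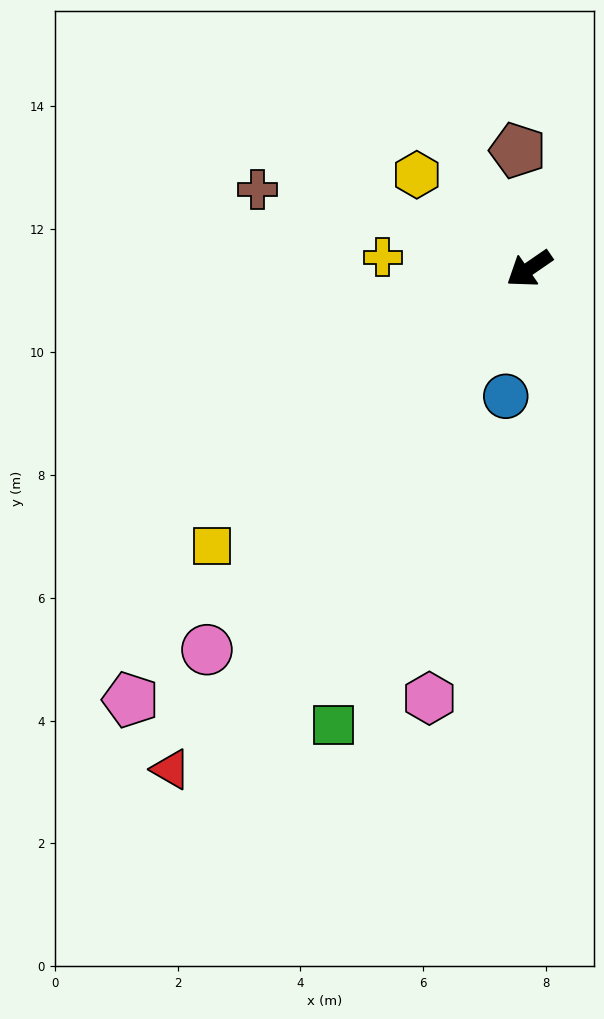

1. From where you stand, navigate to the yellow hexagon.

turn right 74°, forward 2.4 m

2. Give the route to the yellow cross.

turn right 39°, forward 2.4 m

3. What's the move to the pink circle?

turn left 15°, forward 8.1 m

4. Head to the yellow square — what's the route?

turn left 7°, forward 6.9 m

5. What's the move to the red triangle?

turn left 20°, forward 10.0 m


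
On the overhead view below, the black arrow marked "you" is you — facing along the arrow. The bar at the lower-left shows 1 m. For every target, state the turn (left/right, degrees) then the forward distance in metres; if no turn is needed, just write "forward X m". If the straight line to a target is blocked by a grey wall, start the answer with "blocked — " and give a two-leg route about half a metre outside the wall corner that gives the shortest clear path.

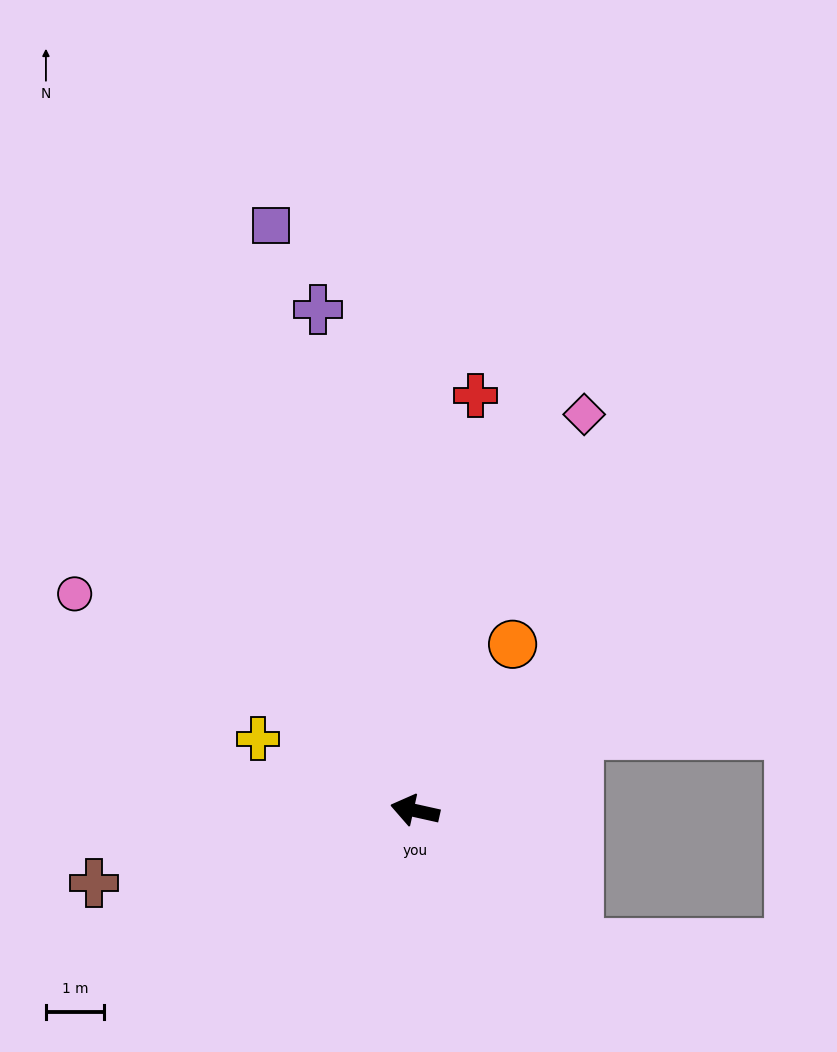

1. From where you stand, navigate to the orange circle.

turn right 108°, forward 3.3 m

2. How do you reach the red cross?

turn right 86°, forward 7.2 m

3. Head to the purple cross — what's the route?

turn right 66°, forward 8.8 m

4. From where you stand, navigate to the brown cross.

turn left 25°, forward 5.7 m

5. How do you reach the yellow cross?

turn right 12°, forward 3.0 m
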